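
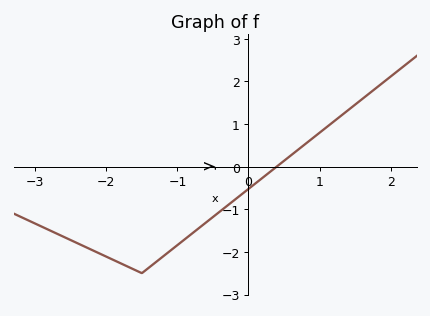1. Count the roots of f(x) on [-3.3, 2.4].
1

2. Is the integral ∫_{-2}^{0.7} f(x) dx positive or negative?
negative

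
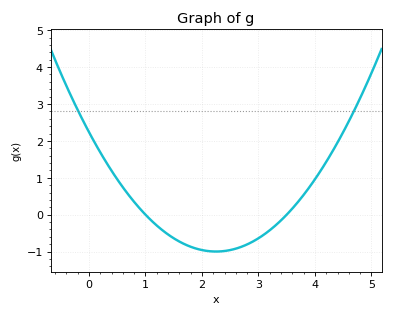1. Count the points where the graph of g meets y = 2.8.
2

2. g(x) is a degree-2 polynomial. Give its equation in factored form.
y = 0.64(x - 1)(x - 3.5)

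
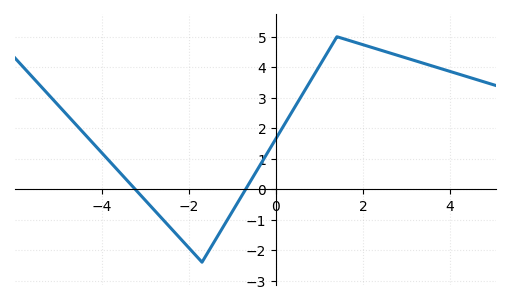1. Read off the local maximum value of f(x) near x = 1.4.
5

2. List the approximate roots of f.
-3.24, -0.695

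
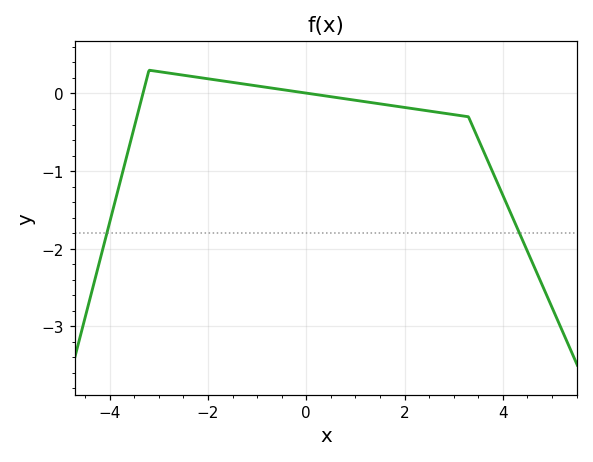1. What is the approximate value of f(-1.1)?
0.1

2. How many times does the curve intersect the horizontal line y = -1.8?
2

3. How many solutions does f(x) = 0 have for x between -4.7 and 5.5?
2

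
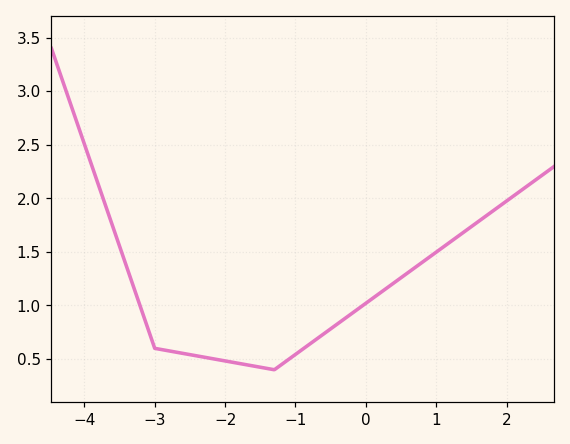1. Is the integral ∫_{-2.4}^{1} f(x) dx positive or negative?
positive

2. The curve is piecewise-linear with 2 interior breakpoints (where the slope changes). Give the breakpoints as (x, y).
(-3, 0.6); (-1.3, 0.4)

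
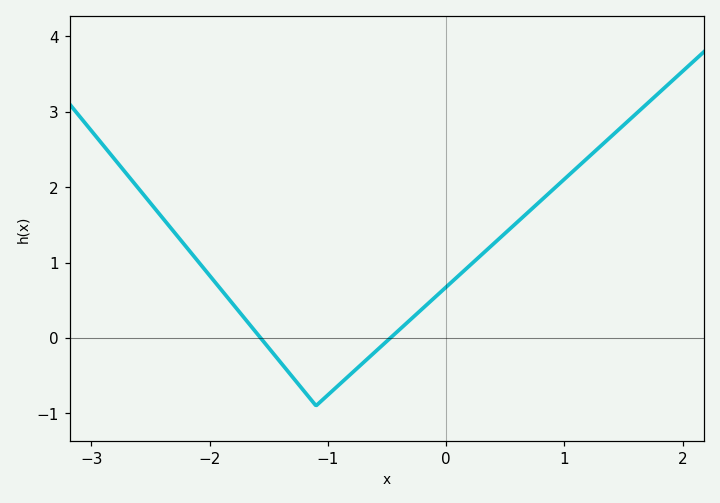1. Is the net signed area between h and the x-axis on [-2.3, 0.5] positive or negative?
positive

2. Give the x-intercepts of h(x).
-1.57, -0.471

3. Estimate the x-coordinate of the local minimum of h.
-1.1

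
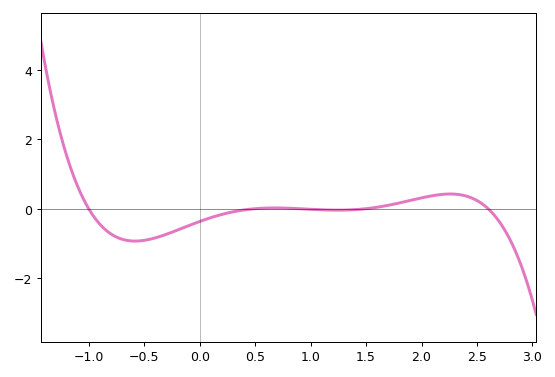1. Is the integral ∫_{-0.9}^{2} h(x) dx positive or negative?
negative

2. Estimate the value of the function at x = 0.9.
0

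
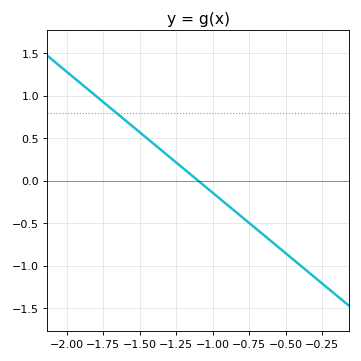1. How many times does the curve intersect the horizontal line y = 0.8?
1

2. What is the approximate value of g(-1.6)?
0.7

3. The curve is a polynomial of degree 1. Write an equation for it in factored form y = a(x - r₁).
y = -1.42(x + 1.1)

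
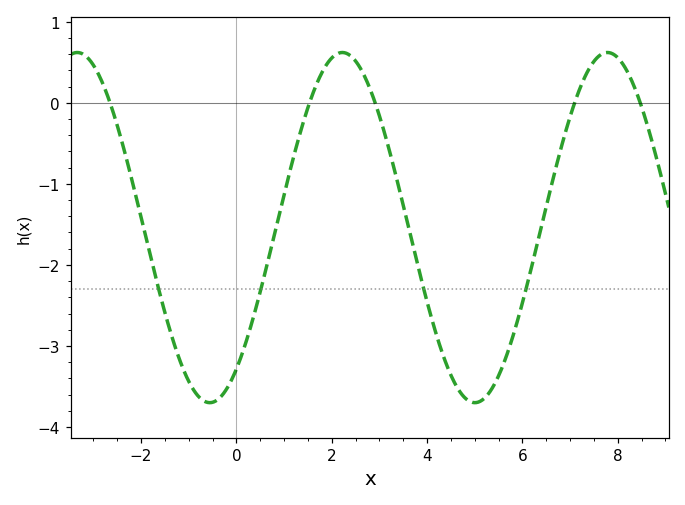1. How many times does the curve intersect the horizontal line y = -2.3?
4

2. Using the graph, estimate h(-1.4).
-2.8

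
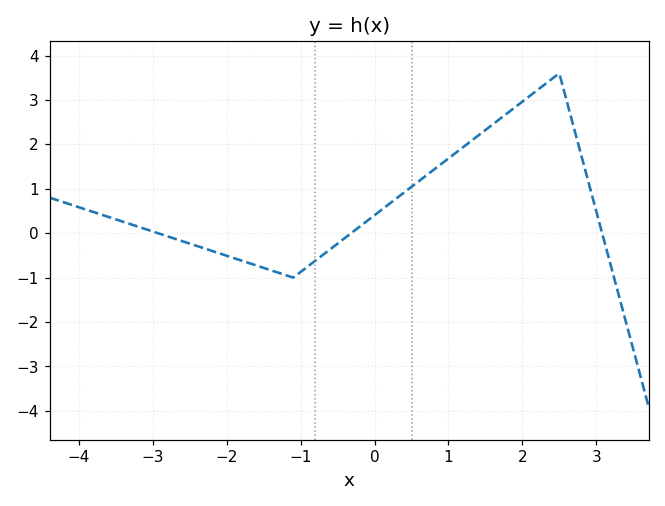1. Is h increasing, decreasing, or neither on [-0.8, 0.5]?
increasing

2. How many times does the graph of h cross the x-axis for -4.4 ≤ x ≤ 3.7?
3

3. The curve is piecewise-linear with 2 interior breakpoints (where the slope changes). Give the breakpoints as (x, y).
(-1.1, -1); (2.5, 3.6)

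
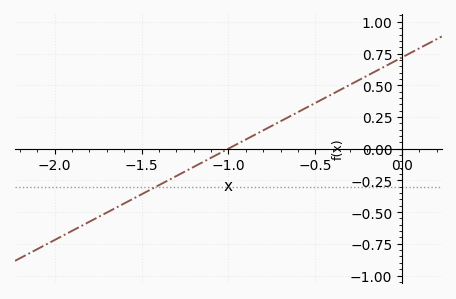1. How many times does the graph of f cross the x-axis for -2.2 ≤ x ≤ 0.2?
1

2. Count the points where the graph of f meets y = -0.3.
1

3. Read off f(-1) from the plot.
0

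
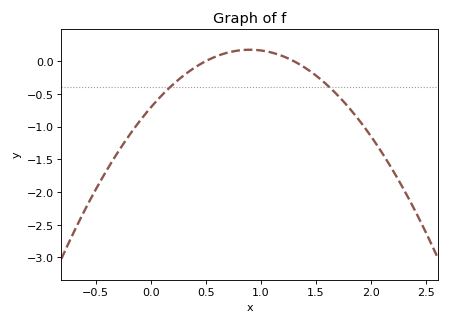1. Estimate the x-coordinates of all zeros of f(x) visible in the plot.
0.5, 1.3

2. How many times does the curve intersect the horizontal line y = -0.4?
2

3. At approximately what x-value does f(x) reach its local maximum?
0.9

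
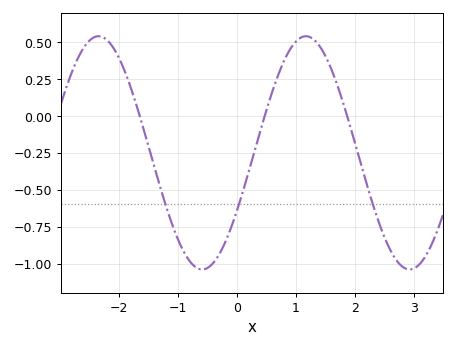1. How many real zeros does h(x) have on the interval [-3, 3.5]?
3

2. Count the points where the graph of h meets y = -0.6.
3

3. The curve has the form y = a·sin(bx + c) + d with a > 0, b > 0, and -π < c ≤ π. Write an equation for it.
y = 0.79sin(1.79x - 0.522) - 0.25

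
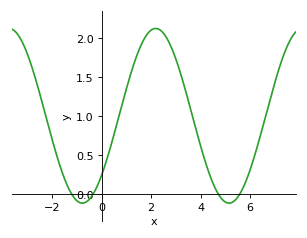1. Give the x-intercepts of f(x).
-1.22, -0.334, 4.71, 5.59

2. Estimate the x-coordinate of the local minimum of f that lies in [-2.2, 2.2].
-0.778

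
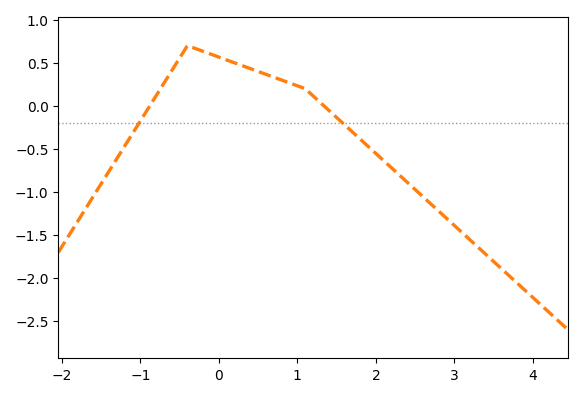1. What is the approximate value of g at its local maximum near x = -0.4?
0.699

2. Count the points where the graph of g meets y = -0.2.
2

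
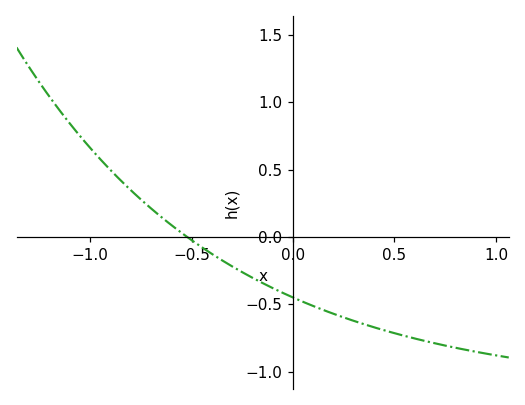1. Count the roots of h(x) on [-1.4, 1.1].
1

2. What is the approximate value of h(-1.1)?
0.85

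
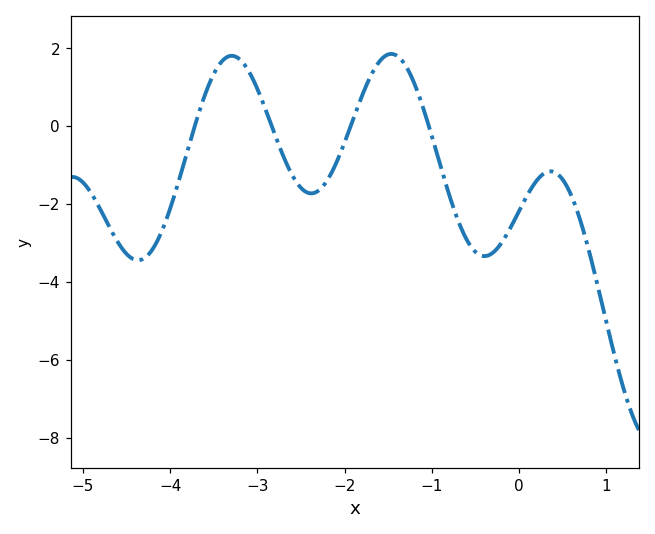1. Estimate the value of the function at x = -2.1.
-0.967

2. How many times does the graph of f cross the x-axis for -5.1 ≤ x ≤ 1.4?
4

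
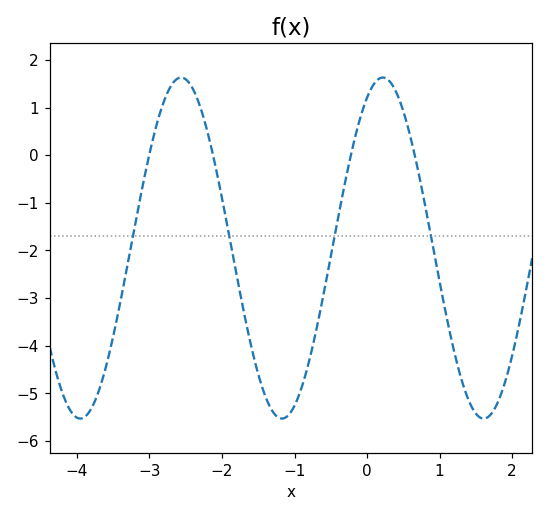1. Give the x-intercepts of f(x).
-3, -2.12, -0.223, 0.657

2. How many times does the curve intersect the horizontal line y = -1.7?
4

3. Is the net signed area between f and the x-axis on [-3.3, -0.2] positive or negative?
negative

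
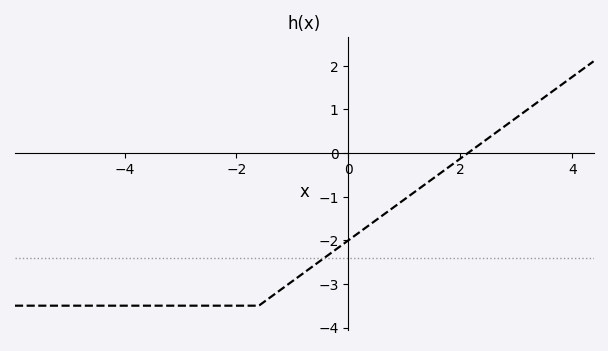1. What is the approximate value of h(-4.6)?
-3.5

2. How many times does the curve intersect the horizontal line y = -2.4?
1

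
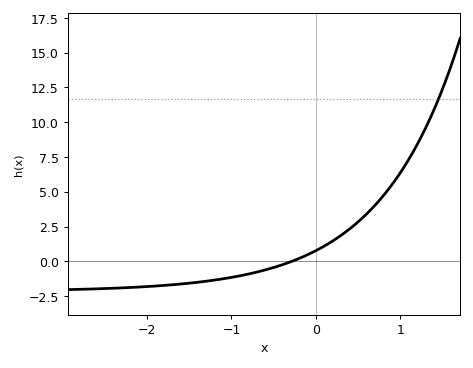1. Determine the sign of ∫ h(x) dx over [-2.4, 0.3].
negative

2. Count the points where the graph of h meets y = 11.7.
1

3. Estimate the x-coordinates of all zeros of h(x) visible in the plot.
-0.3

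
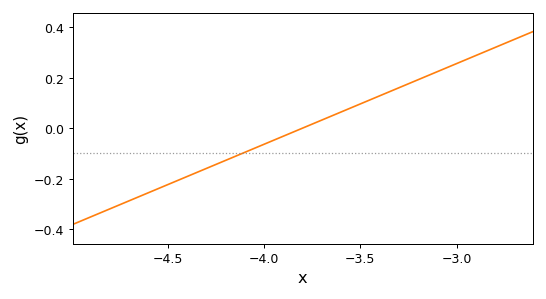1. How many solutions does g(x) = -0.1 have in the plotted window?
1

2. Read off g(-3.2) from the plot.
0.2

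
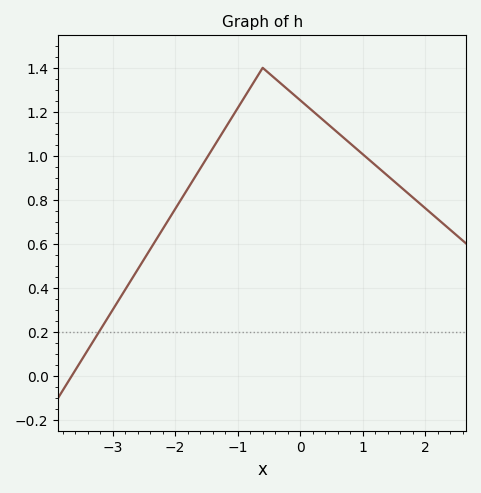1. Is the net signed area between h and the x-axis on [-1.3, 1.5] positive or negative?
positive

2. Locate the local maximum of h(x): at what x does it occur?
-0.6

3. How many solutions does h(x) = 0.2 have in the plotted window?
1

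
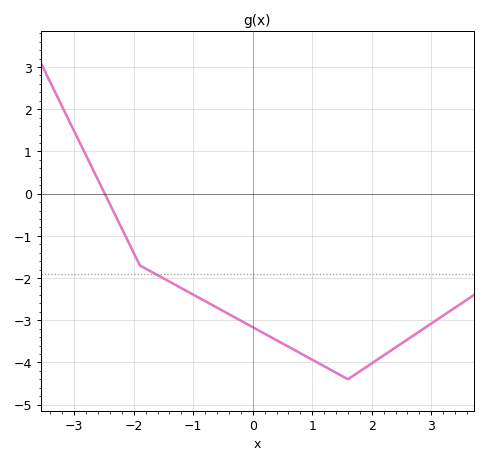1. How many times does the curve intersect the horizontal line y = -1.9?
1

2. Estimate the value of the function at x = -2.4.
-0.3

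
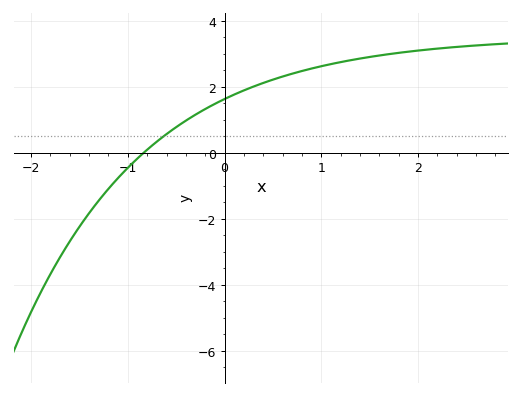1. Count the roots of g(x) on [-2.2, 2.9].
1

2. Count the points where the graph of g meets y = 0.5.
1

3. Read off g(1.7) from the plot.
2.99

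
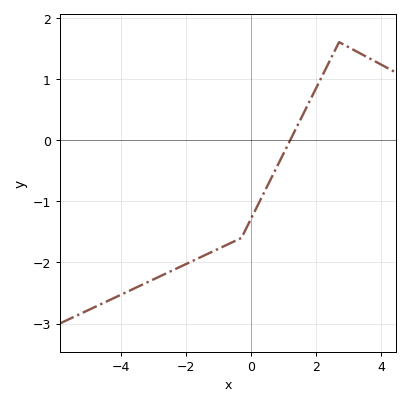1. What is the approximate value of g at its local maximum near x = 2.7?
1.6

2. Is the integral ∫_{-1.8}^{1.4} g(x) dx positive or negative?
negative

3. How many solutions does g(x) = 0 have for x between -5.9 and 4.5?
1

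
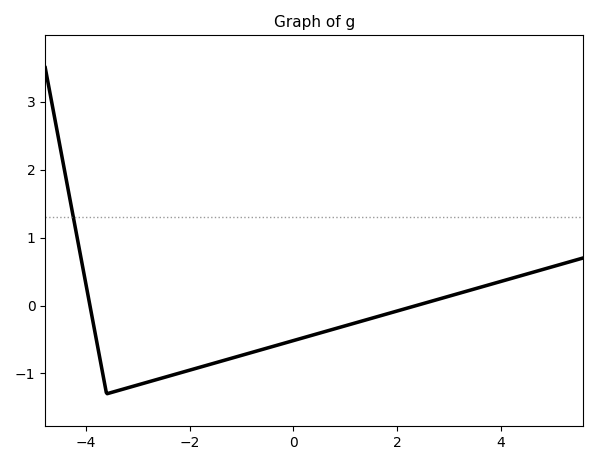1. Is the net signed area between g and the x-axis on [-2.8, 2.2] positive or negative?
negative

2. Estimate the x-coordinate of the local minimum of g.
-3.6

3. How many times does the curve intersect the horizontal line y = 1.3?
1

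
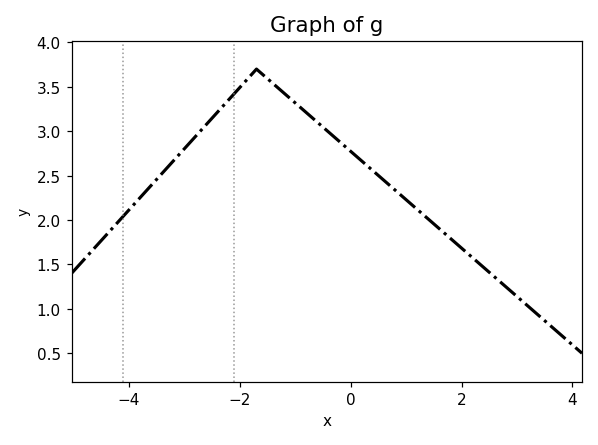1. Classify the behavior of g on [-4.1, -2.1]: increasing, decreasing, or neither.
increasing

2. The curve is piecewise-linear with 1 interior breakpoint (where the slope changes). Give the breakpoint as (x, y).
(-1.7, 3.7)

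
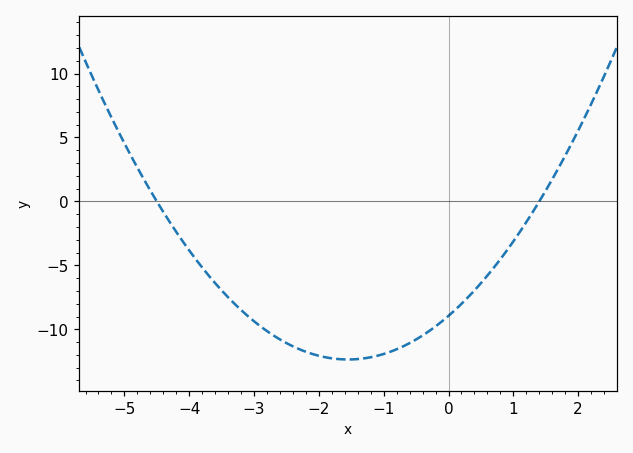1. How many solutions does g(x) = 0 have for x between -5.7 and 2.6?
2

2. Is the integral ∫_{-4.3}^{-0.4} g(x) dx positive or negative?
negative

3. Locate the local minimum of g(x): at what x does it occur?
-1.55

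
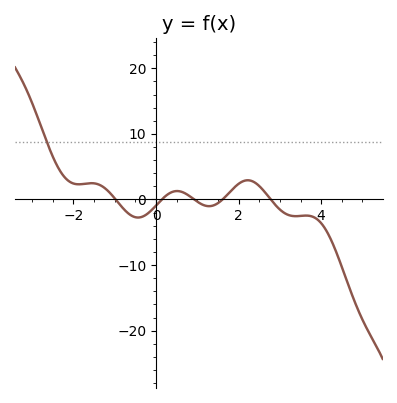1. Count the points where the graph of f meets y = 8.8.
1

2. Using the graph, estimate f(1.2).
-1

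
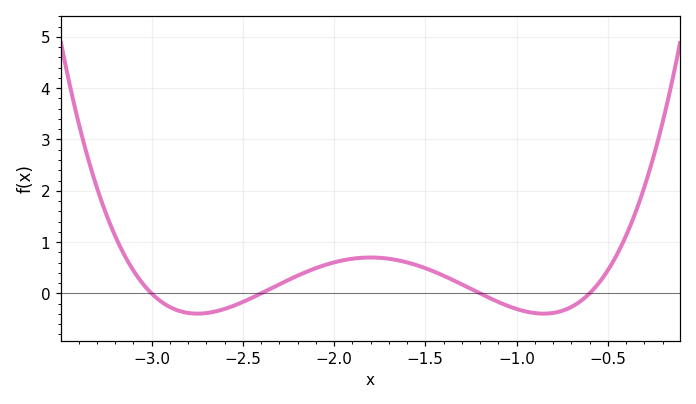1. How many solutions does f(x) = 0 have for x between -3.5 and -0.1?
4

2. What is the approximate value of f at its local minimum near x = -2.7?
-0.4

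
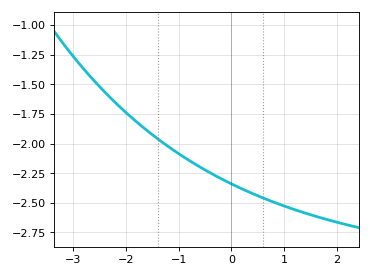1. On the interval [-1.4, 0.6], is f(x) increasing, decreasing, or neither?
decreasing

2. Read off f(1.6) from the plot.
-2.61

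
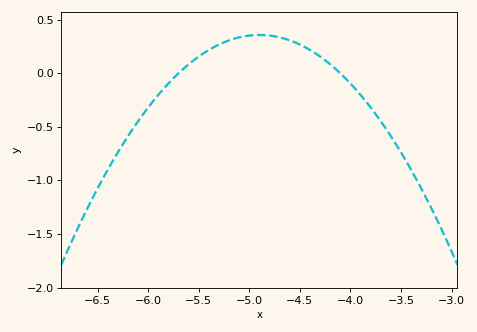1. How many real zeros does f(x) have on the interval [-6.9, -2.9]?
2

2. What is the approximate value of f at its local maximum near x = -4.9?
0.35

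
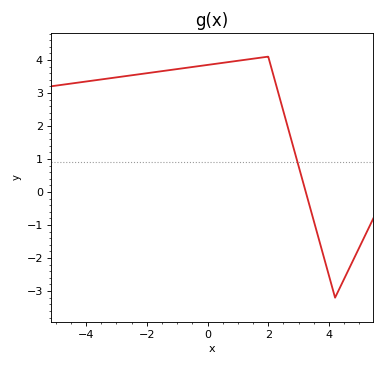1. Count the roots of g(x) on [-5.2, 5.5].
1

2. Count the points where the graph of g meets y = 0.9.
1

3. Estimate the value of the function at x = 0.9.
3.96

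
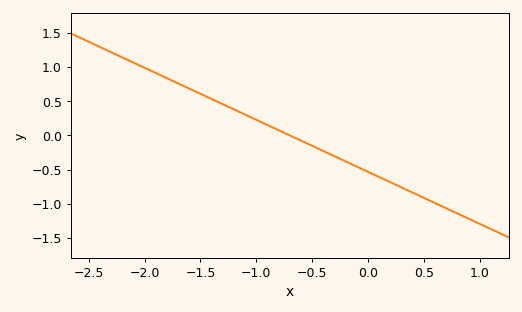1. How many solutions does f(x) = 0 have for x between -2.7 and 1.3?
1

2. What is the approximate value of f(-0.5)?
-0.152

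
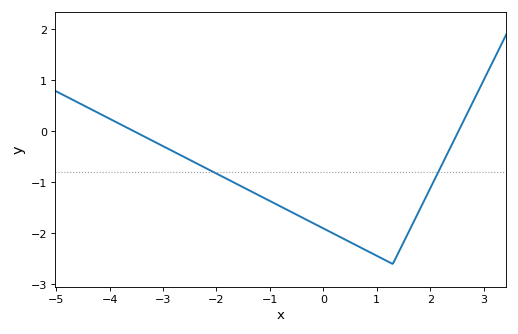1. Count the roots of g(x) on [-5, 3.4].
2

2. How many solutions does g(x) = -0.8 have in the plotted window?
2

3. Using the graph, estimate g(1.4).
-2.4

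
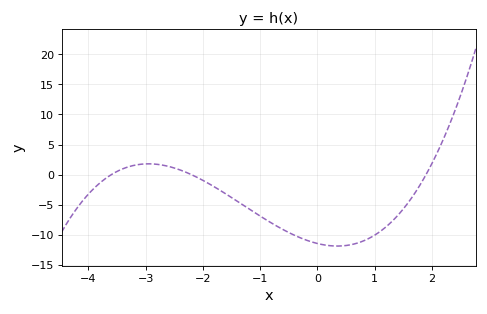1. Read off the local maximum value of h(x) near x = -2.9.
1.8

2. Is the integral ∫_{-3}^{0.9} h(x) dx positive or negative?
negative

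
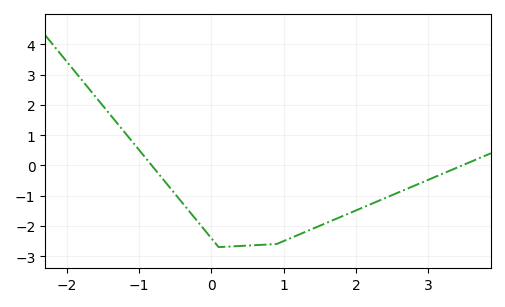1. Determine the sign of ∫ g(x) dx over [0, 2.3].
negative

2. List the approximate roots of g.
-0.8, 3.5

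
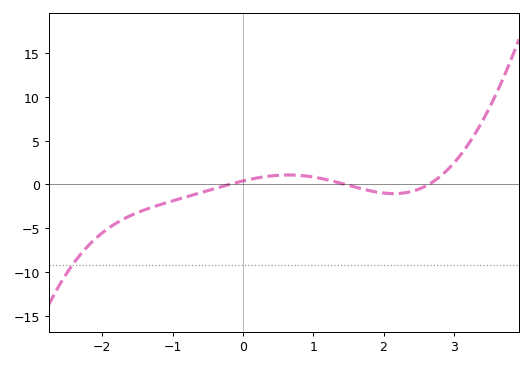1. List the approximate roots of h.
-0.19, 1.46, 2.64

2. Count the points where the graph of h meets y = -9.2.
1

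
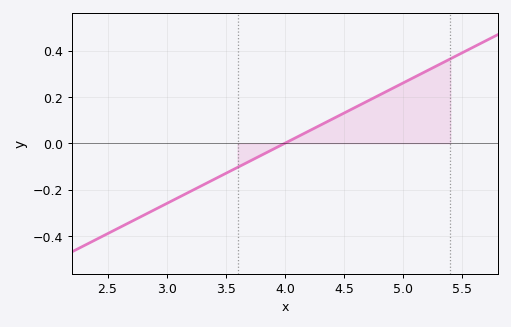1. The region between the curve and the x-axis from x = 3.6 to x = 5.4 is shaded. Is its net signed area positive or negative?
positive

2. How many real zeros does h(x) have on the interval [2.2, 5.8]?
1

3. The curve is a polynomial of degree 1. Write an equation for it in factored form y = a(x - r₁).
y = 0.26(x - 4)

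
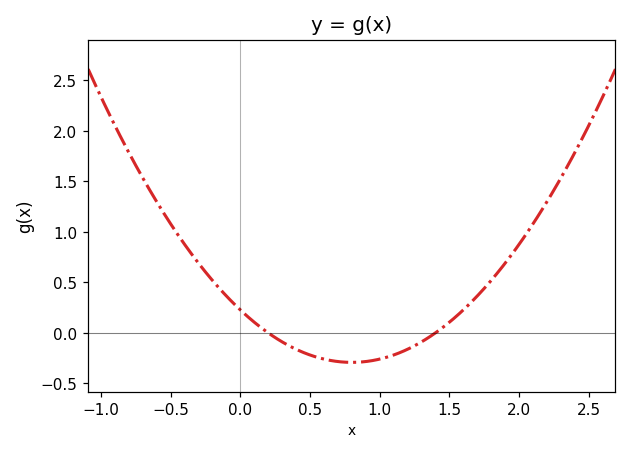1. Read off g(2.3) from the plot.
1.55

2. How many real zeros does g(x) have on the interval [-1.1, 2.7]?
2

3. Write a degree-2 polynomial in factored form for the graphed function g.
y = 0.81(x - 0.2)(x - 1.4)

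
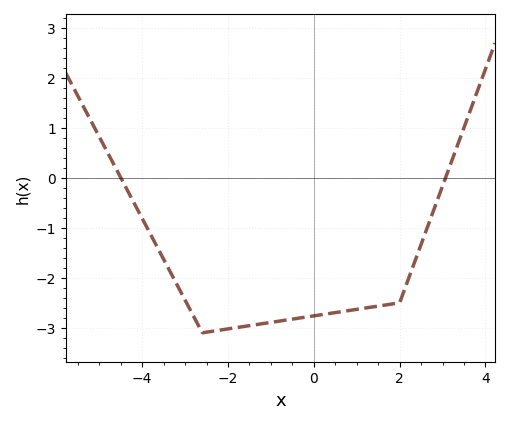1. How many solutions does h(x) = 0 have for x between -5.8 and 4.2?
2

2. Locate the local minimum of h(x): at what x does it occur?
-2.6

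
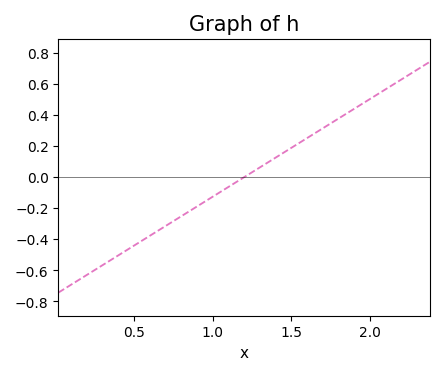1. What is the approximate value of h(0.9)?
-0.189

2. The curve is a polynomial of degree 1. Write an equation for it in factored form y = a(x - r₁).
y = 0.63(x - 1.2)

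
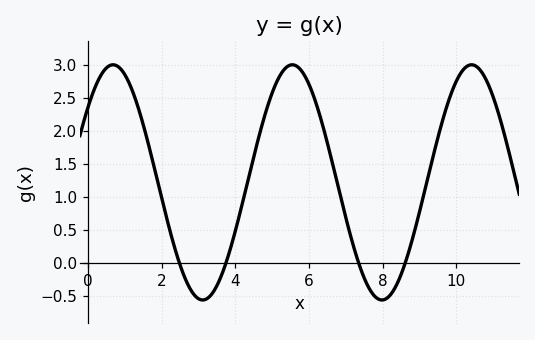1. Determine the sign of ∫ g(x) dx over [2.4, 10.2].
positive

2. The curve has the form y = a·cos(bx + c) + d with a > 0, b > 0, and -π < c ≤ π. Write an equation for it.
y = 1.78cos(1.29x - 0.872) + 1.22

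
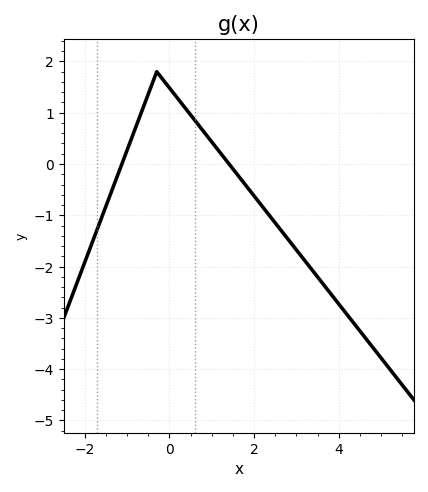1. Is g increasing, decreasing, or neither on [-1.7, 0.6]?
neither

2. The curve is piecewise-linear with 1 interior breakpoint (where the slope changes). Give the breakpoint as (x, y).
(-0.3, 1.8)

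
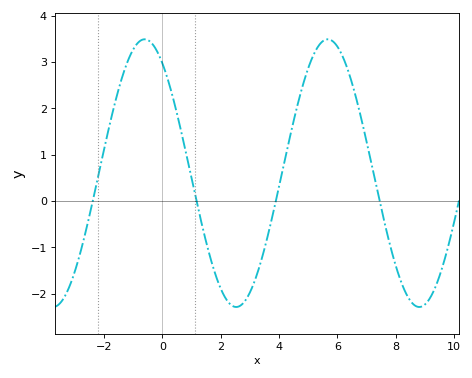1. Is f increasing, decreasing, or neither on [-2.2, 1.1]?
neither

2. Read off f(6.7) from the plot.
2.1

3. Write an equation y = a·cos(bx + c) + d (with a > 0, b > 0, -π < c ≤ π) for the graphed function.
y = 2.89cos(1x + 0.61) + 0.6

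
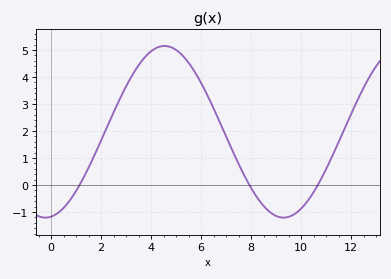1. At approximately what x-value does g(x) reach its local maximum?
4.53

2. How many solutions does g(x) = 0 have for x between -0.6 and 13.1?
3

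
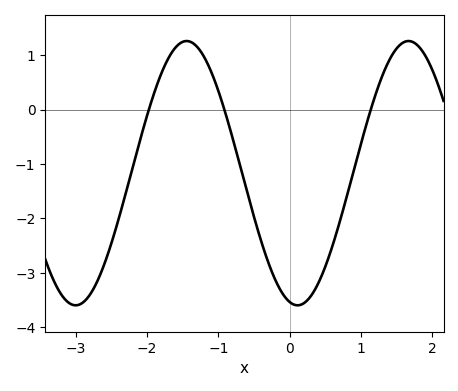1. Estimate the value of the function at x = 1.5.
1.1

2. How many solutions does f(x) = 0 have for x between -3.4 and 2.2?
3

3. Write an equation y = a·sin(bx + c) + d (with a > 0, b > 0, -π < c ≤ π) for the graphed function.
y = 2.43sin(2x - 1.8) - 1.17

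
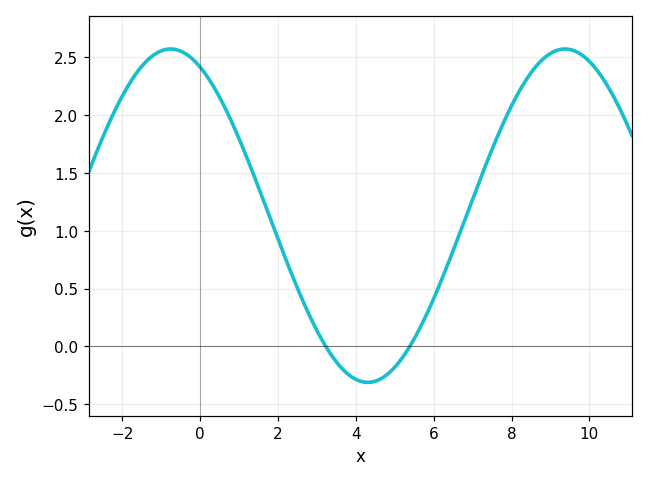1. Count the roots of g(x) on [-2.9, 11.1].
2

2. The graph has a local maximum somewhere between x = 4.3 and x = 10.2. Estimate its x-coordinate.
9.4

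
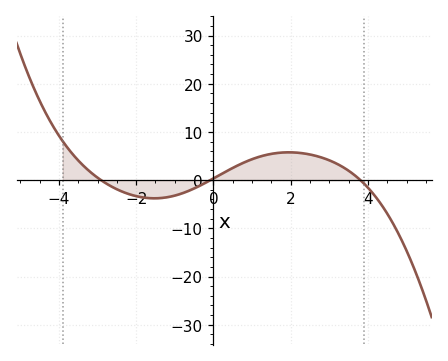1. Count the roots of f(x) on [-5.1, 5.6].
3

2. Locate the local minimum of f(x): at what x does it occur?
-1.53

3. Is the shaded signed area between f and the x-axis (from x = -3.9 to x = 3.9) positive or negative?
positive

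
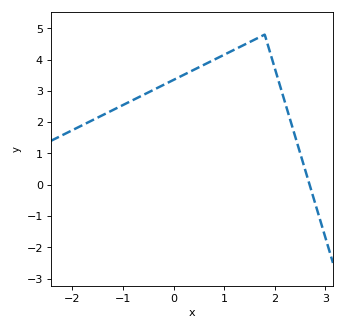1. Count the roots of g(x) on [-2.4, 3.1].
1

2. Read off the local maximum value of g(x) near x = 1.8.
4.8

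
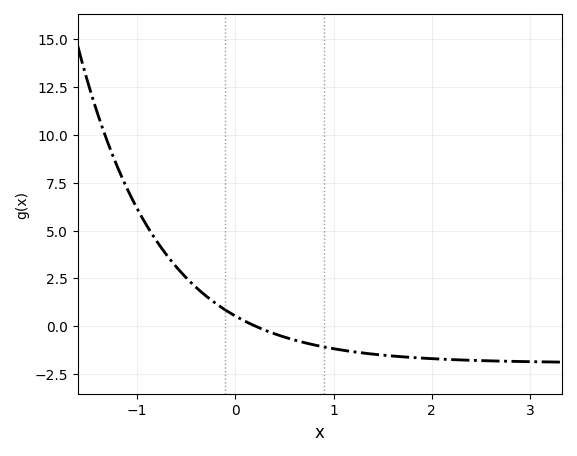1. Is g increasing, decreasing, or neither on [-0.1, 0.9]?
decreasing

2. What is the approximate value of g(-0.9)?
5.25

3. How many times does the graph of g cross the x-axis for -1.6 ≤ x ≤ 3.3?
1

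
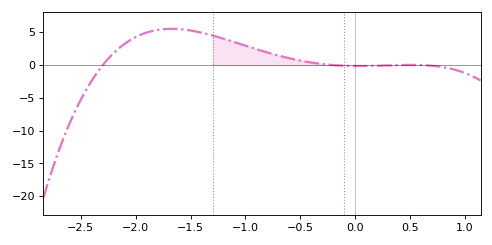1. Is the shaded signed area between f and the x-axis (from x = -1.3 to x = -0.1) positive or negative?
positive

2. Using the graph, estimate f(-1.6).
5.48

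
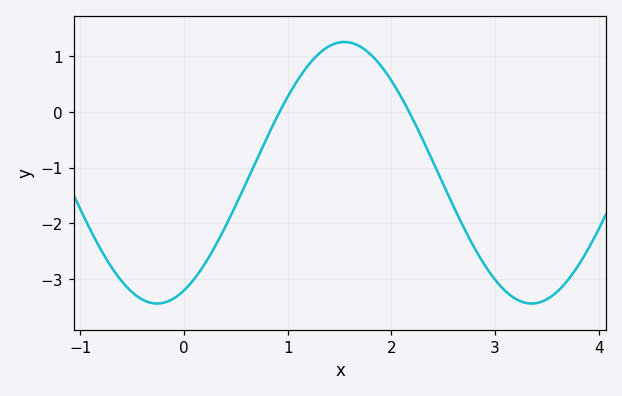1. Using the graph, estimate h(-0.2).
-3.43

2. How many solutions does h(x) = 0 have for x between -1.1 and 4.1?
2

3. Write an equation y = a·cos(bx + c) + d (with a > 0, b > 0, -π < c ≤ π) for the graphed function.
y = 2.35cos(1.74x - 2.69) - 1.09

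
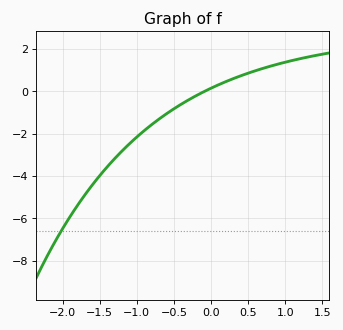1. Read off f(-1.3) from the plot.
-3.19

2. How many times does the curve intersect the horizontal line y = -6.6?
1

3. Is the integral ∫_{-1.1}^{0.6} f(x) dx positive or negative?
negative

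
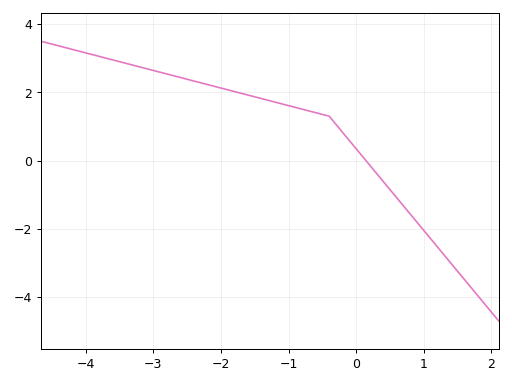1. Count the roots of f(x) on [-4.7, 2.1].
1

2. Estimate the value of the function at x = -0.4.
1.2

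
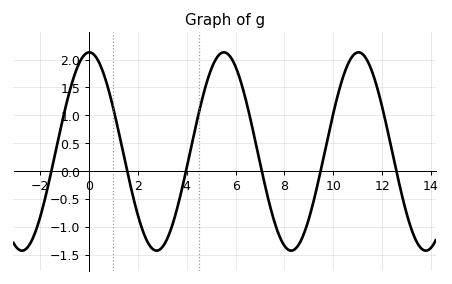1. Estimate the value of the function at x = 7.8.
-1.15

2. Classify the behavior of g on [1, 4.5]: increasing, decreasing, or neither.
neither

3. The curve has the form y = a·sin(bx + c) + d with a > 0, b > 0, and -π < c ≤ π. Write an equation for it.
y = 1.78sin(1.1x + 1.6) + 0.35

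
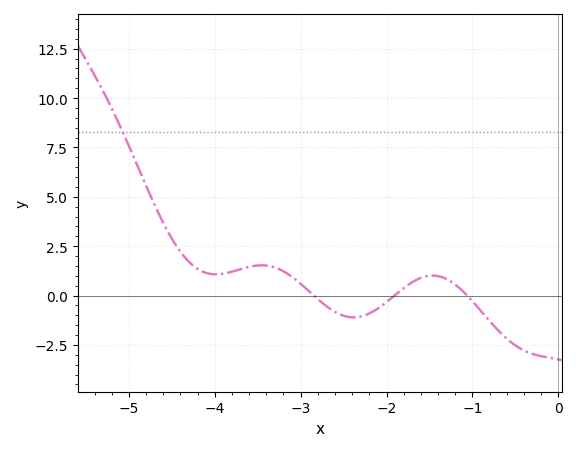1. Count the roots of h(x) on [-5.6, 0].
3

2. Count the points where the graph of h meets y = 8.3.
1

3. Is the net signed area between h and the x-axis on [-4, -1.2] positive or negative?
positive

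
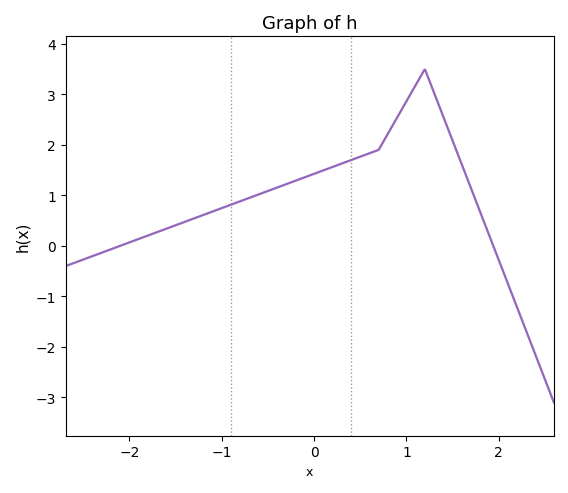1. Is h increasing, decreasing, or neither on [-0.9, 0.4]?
increasing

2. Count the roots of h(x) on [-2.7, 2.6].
2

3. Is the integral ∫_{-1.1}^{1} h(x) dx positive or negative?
positive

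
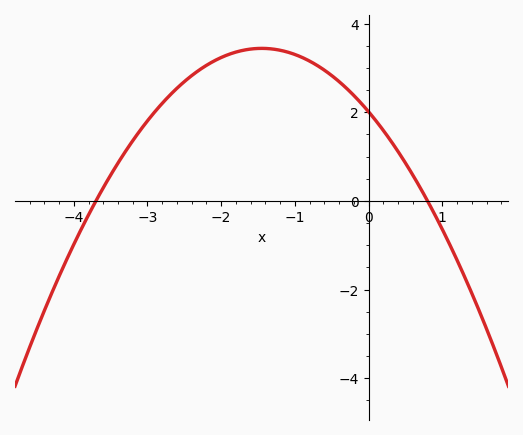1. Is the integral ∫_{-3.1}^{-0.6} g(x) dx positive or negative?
positive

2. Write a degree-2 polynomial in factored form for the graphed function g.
y = -0.68(x + 3.7)(x - 0.8)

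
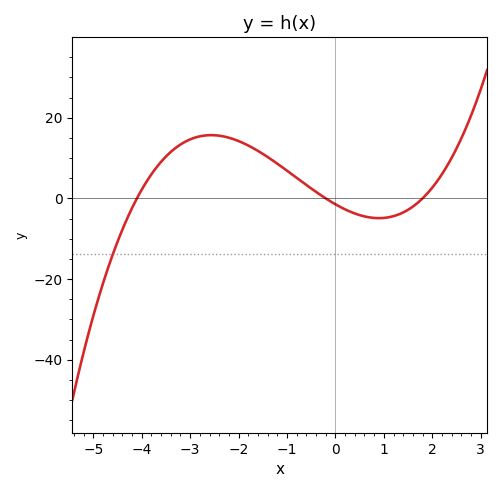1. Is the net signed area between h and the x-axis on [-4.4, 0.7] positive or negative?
positive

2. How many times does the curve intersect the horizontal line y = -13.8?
1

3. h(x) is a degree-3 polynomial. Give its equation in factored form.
y = 0.99(x + 4.1)(x + 0.2)(x - 1.8)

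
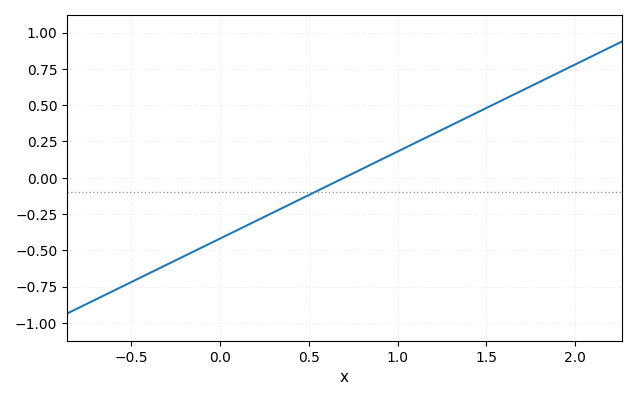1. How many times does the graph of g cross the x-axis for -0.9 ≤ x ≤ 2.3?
1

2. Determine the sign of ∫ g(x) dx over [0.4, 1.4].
positive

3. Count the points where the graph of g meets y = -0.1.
1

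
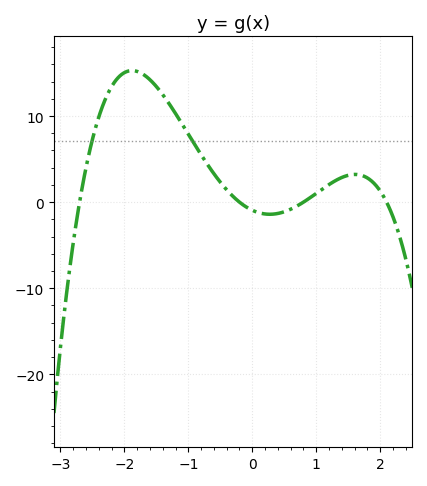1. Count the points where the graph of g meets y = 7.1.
2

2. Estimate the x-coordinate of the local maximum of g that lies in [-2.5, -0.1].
-1.88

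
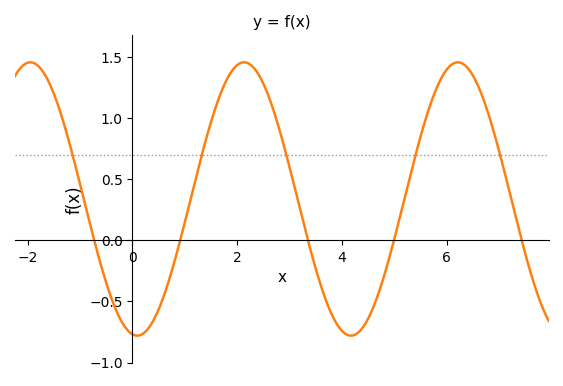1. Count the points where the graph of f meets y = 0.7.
5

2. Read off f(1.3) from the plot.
0.662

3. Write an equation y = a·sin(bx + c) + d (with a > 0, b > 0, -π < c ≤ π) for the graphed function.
y = 1.12sin(1.54x - 1.71) + 0.34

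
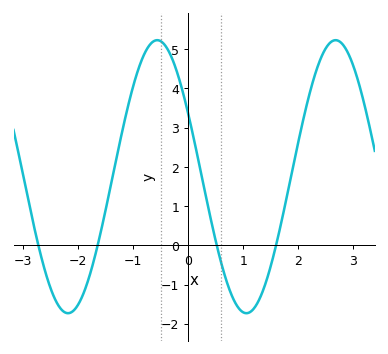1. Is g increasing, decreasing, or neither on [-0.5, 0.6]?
decreasing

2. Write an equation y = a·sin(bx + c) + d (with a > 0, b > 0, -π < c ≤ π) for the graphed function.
y = 3.48sin(1.9x + 2.7) + 1.75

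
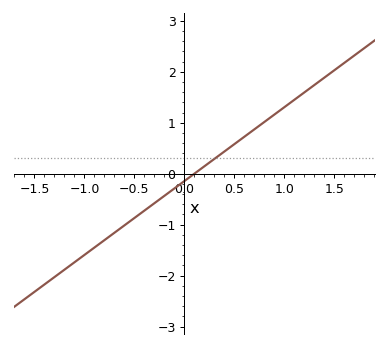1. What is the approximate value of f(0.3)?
0.3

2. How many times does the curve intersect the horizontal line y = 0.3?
1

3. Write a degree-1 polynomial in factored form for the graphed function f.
y = 1.45(x - 0.1)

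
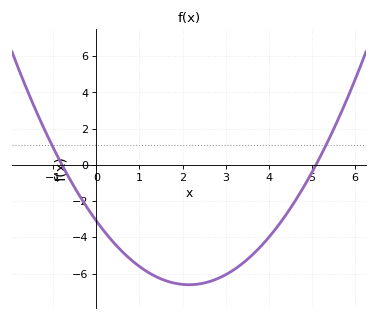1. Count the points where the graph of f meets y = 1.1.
2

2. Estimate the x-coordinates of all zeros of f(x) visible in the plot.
-0.8, 5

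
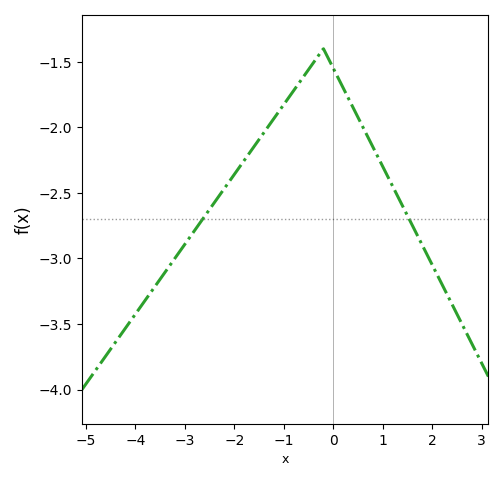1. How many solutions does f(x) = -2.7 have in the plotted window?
2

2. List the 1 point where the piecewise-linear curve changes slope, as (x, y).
(-0.2, -1.4)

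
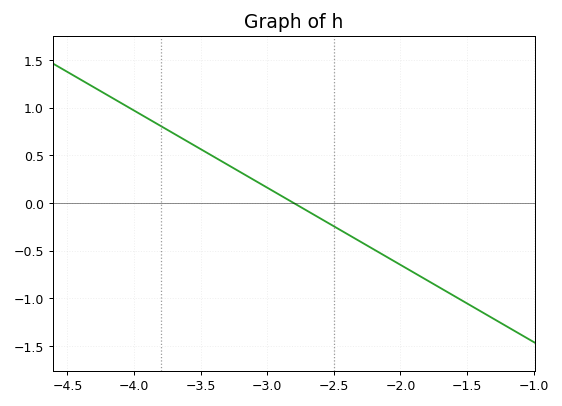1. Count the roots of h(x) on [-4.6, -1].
1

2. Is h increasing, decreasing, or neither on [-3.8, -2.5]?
decreasing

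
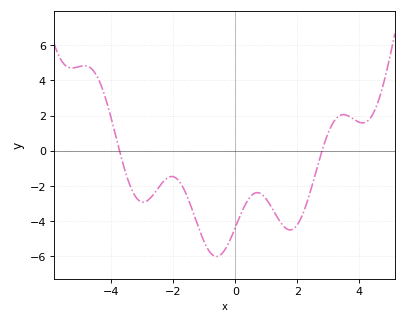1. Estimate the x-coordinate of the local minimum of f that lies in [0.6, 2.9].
1.77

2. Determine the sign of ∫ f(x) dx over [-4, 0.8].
negative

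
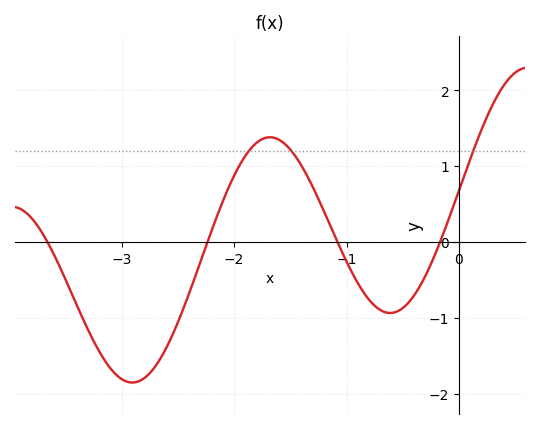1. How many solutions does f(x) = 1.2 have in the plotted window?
3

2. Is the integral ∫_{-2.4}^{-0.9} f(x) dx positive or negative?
positive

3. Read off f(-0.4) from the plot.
-0.7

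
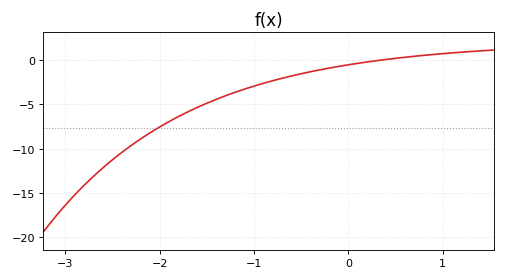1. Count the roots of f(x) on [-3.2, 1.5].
1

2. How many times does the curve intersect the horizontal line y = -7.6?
1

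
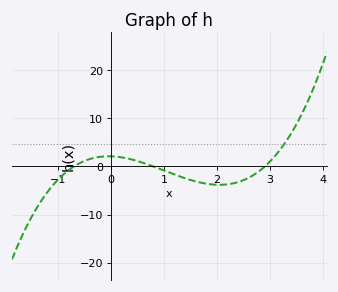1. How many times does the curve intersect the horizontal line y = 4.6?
1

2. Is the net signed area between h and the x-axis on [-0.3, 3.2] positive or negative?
negative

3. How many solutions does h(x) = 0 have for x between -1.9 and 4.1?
3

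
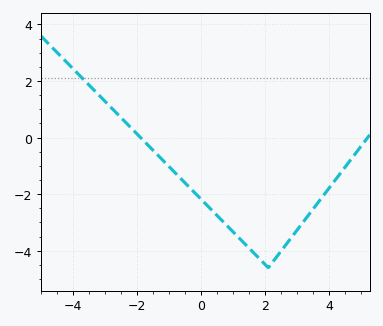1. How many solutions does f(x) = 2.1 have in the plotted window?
1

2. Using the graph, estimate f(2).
-4.4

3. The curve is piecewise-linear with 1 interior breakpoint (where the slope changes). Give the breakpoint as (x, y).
(2.1, -4.6)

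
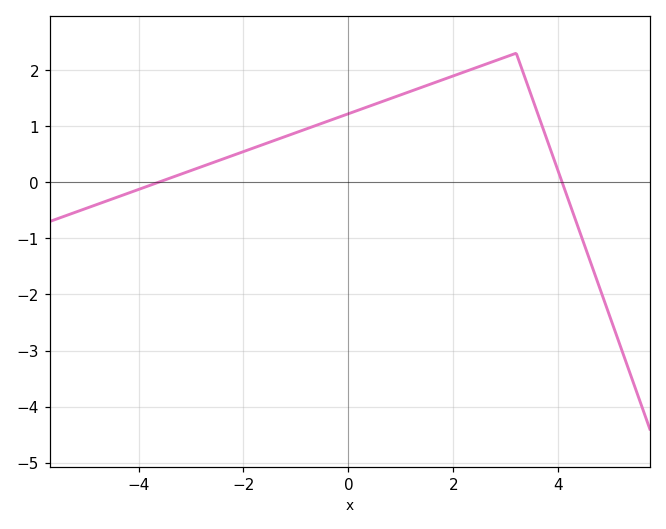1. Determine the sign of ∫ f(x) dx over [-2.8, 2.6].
positive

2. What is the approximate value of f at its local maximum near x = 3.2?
2.3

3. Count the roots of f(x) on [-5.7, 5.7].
2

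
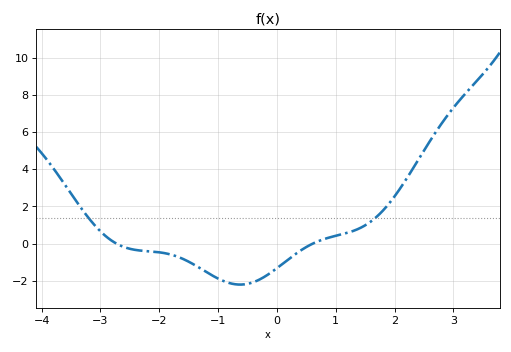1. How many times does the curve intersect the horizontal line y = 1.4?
2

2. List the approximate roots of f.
-2.8, 0.6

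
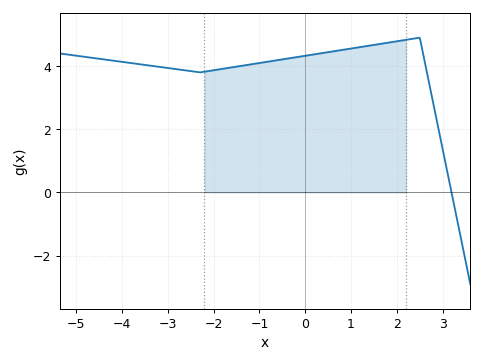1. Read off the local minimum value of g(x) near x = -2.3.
3.8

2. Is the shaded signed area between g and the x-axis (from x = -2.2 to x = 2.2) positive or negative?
positive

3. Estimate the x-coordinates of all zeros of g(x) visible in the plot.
3.2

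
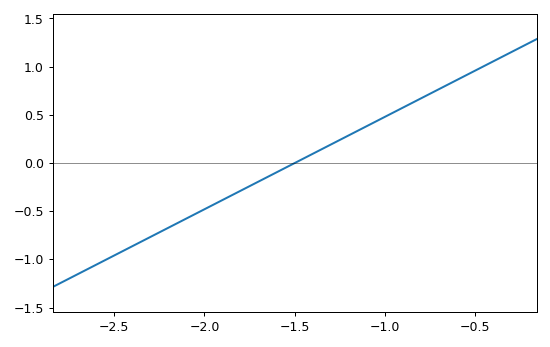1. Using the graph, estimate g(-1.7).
-0.2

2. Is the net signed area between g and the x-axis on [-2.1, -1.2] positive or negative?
negative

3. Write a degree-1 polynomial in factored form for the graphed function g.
y = 0.96(x + 1.5)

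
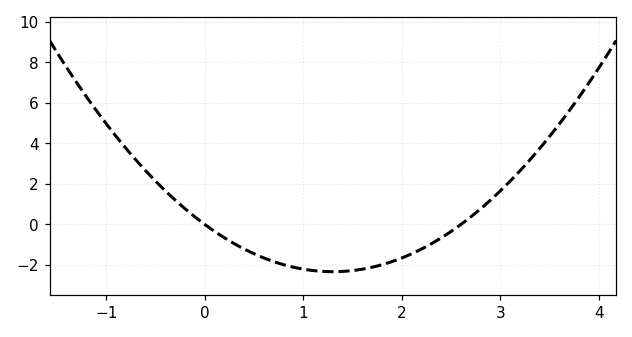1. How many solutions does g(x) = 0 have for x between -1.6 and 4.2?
2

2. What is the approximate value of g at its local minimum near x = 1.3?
-2.33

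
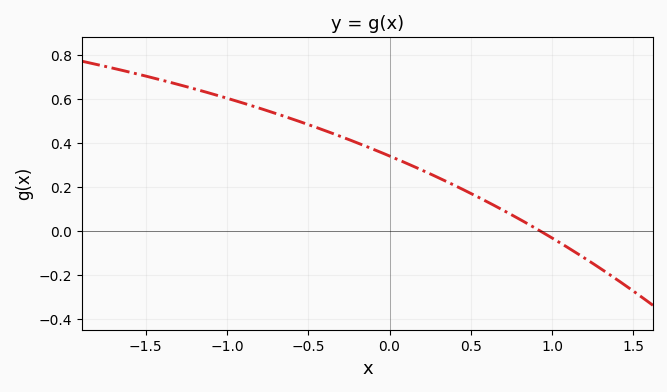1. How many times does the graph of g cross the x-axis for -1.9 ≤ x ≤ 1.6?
1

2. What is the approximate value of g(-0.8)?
0.56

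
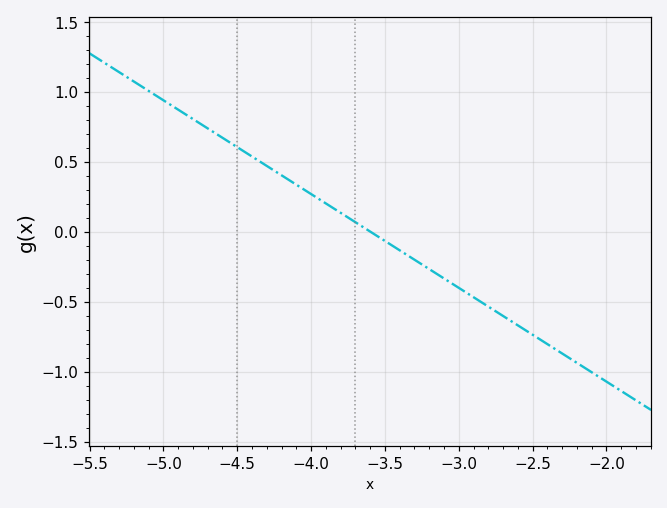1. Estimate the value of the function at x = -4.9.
0.871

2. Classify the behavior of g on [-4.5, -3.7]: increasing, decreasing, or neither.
decreasing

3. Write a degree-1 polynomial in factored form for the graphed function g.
y = -0.67(x + 3.6)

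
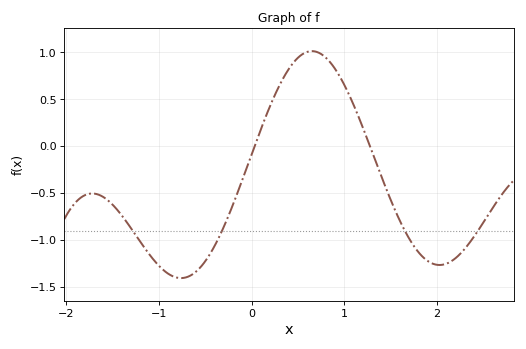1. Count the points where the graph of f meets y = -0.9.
4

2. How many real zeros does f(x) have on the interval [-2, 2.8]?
2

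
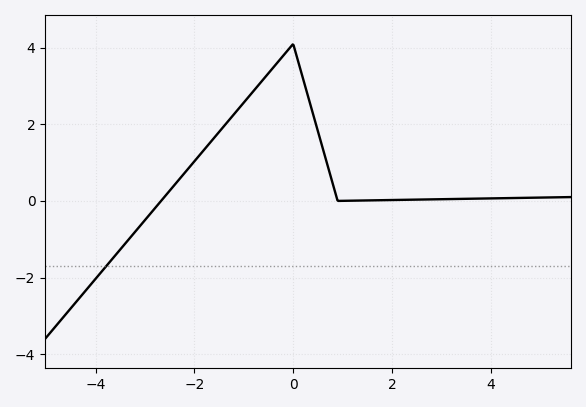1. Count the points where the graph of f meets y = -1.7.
1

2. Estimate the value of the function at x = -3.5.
-1.26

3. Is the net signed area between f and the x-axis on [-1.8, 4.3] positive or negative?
positive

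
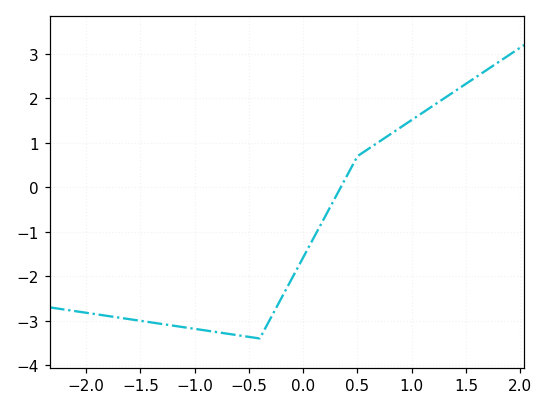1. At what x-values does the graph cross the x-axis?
0.3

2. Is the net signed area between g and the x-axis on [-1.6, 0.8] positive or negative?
negative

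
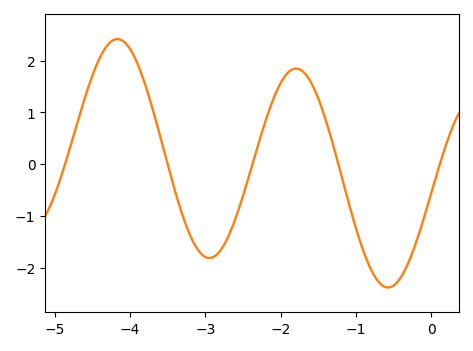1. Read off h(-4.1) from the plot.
2.39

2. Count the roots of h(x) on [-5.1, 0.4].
5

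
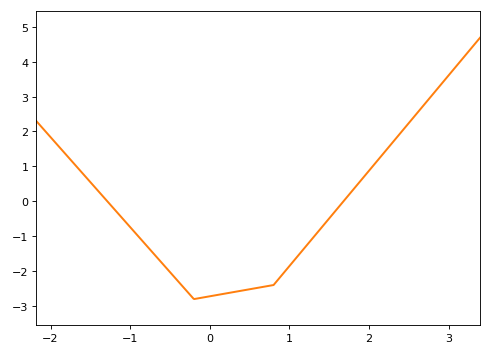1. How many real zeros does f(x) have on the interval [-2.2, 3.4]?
2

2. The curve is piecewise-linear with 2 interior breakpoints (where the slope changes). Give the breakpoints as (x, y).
(-0.2, -2.8); (0.8, -2.4)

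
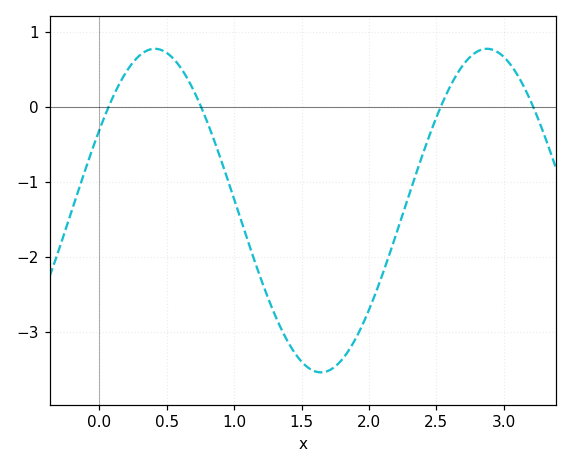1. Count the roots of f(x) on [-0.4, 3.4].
4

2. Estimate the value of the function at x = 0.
-0.304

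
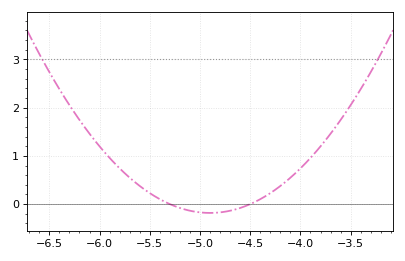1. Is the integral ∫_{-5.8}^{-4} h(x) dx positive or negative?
positive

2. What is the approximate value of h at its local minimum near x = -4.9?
-0.2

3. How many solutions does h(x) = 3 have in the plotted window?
2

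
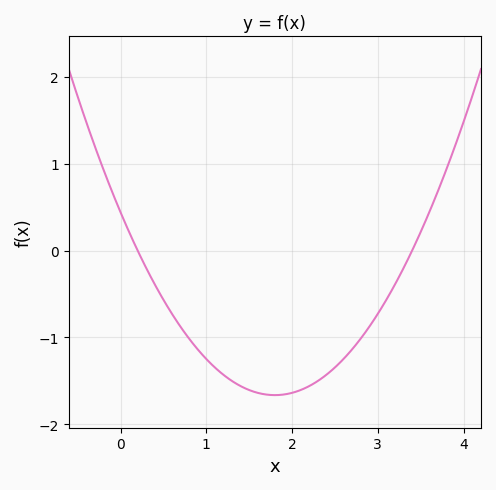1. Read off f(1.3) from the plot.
-1.5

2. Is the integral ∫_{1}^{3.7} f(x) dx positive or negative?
negative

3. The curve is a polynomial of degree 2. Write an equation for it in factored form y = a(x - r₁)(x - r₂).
y = 0.65(x - 0.2)(x - 3.4)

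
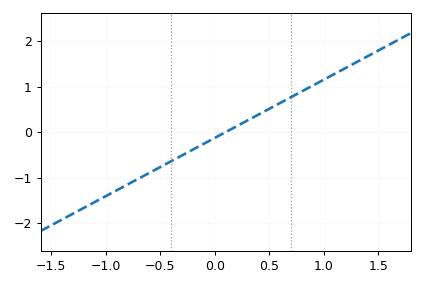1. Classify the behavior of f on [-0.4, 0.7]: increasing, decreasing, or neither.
increasing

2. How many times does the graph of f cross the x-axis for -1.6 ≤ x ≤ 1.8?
1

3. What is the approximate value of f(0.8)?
0.9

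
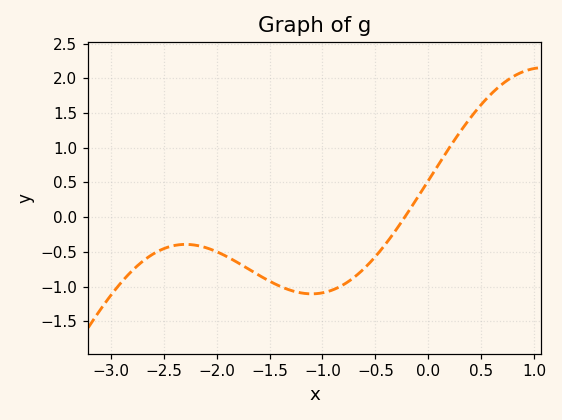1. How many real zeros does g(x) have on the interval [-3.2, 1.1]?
1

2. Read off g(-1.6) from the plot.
-0.838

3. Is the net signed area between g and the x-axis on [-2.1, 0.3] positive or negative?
negative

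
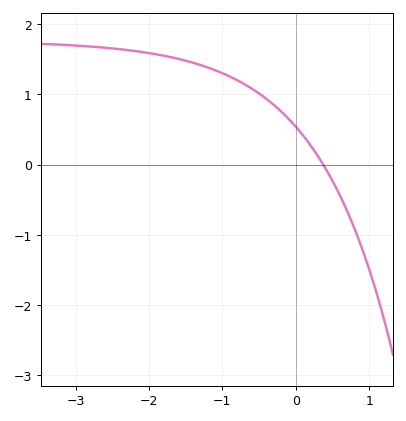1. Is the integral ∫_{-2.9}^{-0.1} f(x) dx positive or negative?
positive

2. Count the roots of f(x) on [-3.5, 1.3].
1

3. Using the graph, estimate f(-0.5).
1.01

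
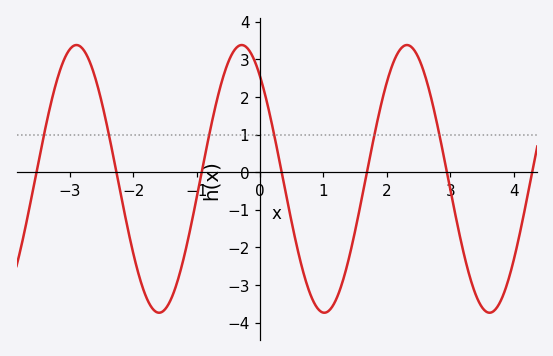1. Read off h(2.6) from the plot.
2.6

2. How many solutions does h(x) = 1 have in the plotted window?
6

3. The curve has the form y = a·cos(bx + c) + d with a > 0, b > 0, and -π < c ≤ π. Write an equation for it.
y = 3.56cos(2.4x + 0.7) - 0.18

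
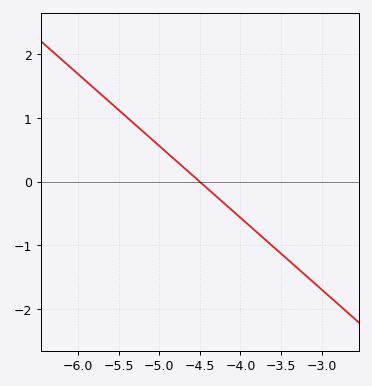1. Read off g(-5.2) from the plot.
0.8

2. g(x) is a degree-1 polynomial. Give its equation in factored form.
y = -1.13(x + 4.5)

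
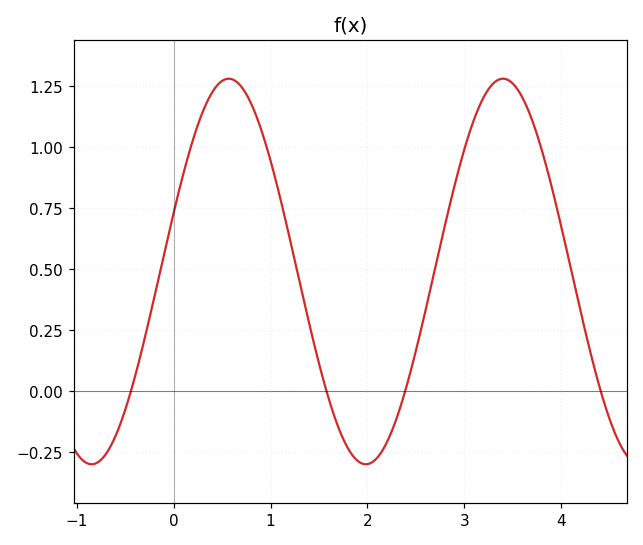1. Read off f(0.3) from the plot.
1.14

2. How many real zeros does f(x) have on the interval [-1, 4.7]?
4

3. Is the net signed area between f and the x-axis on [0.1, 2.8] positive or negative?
positive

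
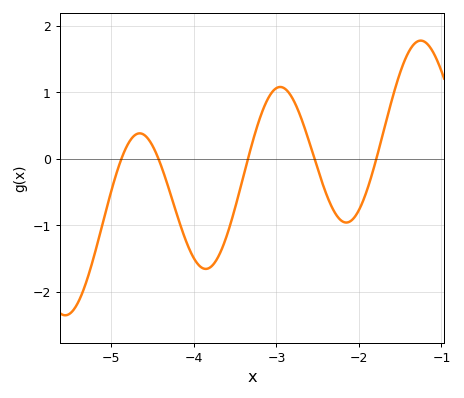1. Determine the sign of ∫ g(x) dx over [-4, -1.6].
negative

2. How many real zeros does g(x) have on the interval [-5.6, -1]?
5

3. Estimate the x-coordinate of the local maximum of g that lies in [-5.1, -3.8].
-4.66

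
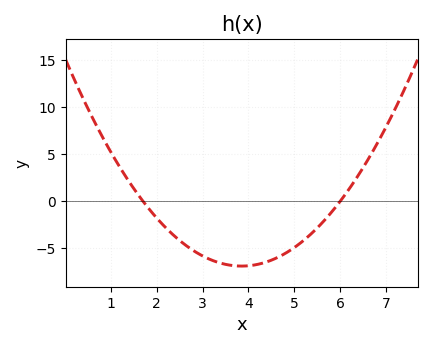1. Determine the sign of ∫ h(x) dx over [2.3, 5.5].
negative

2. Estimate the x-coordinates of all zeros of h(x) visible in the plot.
1.8, 6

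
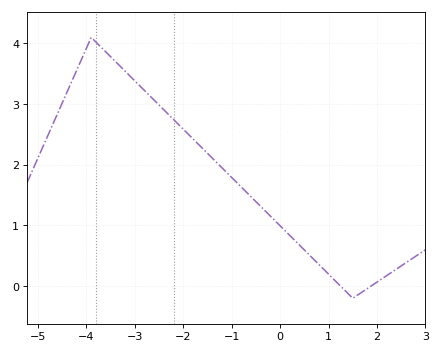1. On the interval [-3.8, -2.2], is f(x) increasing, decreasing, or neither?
decreasing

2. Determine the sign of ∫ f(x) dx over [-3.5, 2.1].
positive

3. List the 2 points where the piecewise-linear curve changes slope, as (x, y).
(-3.9, 4.1); (1.5, -0.2)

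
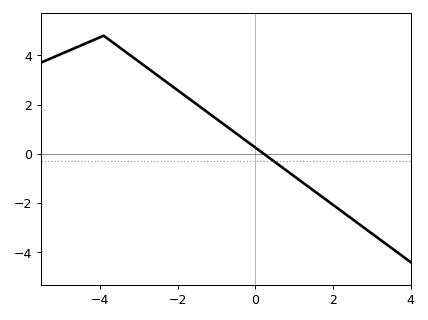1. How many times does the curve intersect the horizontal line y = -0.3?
1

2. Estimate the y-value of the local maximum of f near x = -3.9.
4.8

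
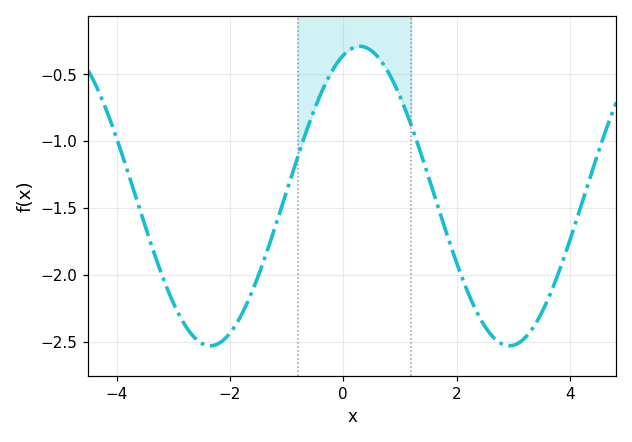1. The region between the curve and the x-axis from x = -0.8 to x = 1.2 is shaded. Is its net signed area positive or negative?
negative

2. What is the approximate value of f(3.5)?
-2.3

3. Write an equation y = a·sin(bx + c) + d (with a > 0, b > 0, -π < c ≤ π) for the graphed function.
y = 1.12sin(1.2x + 1.2) - 1.41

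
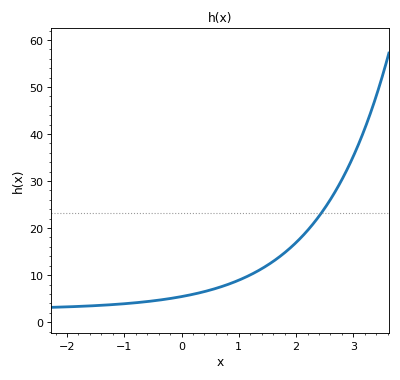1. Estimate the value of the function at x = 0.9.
8.43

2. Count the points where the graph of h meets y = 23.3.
1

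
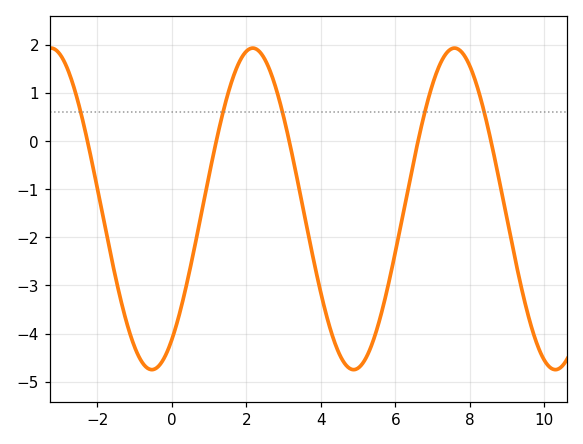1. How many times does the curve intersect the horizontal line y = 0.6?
5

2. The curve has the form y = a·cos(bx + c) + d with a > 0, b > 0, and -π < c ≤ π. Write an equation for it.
y = 3.34cos(1.16x - 2.52) - 1.41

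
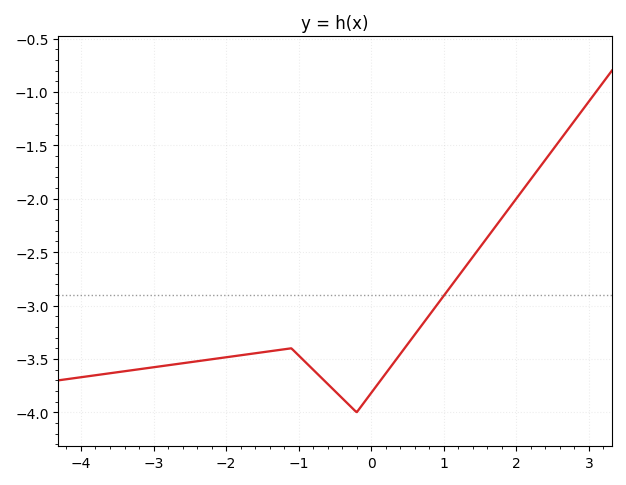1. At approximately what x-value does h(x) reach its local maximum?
-1.2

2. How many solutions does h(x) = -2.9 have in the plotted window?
1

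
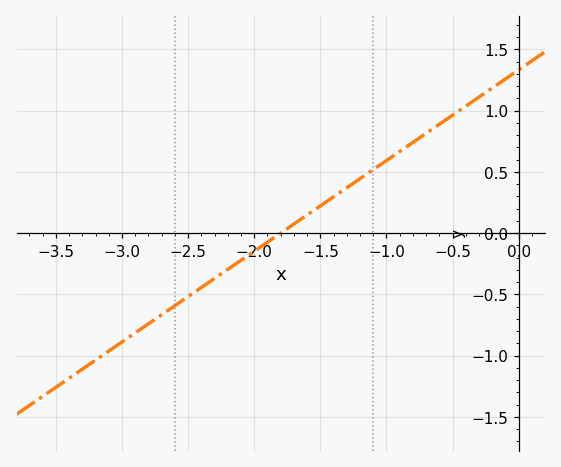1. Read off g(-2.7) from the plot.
-0.65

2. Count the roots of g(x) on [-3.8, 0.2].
1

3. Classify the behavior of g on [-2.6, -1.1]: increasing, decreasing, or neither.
increasing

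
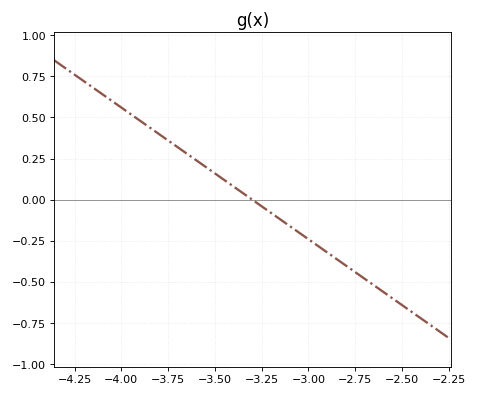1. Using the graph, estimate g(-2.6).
-0.56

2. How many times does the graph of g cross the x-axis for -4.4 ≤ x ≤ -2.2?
1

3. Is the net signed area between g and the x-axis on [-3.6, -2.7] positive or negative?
negative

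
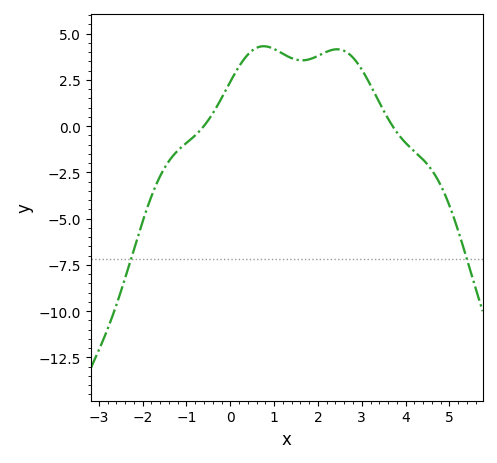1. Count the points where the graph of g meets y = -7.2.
2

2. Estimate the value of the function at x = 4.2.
-1.4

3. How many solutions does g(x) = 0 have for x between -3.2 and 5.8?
2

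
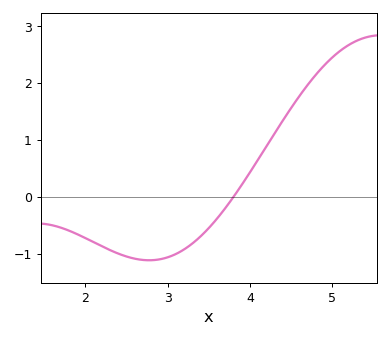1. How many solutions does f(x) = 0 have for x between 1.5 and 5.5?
1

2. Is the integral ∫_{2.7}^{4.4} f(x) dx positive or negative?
negative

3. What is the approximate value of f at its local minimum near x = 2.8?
-1.1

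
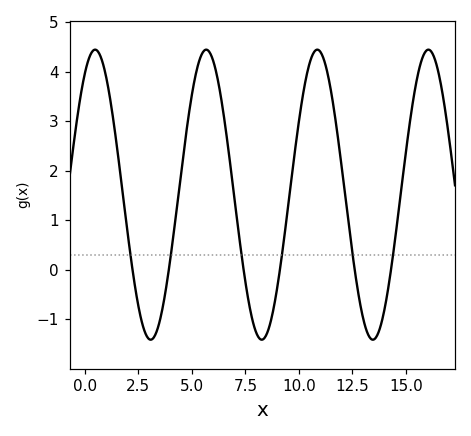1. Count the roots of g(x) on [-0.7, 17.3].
6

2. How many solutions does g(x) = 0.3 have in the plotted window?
6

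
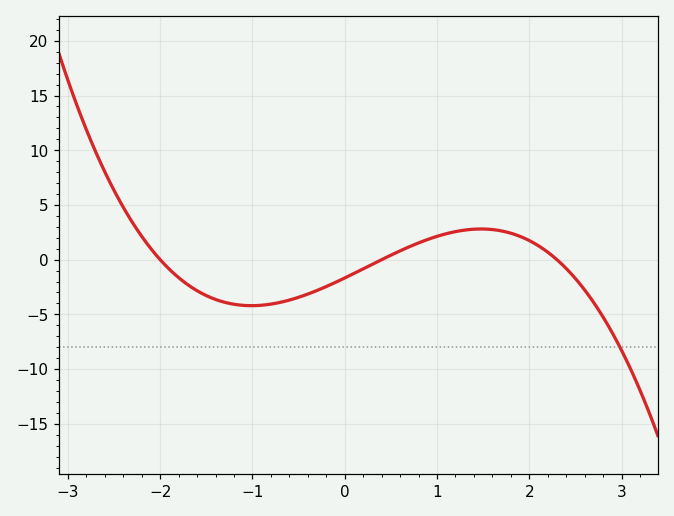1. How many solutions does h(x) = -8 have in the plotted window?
1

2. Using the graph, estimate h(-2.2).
2.13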